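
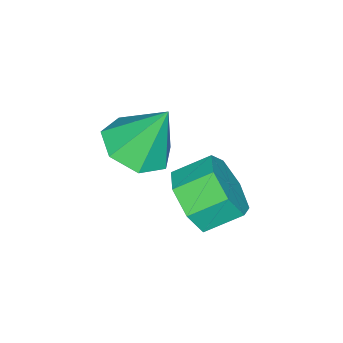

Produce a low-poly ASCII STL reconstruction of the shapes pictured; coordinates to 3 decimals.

solid 
facet normal 0.520 -0.703 -0.485
outer loop
vertex -0.938 -0.675 0.391
vertex -1.383 -0.441 -0.426
vertex -0.568 -0.086 -0.066
endloop
endfacet
facet normal 0.729 0.070 0.681
outer loop
vertex -0.938 -0.675 0.391
vertex -0.568 -0.086 -0.066
vertex -1.531 0.126 0.944
endloop
endfacet
facet normal 0.729 0.070 0.681
outer loop
vertex -1.531 0.126 0.944
vertex -0.568 -0.086 -0.066
vertex -1.161 0.716 0.487
endloop
endfacet
facet normal -0.520 0.702 0.486
outer loop
vertex -1.531 0.126 0.944
vertex -1.161 0.716 0.487
vertex -1.977 0.361 0.126
endloop
endfacet
facet normal 0.520 -0.703 -0.485
outer loop
vertex -0.568 -0.086 -0.066
vertex -1.383 -0.441 -0.426
vertex -0.811 0.237 -0.794
endloop
endfacet
facet normal 0.803 0.596 -0.004
outer loop
vertex -0.568 -0.086 -0.066
vertex -0.811 0.237 -0.794
vertex -1.161 0.716 0.487
endloop
endfacet
facet normal 0.802 0.597 -0.004
outer loop
vertex -1.161 0.716 0.487
vertex -0.811 0.237 -0.794
vertex -1.404 1.038 -0.242
endloop
endfacet
facet normal -0.520 0.704 0.484
outer loop
vertex -1.161 0.716 0.487
vertex -1.404 1.038 -0.242
vertex -1.977 0.361 0.126
endloop
endfacet
facet normal 0.521 -0.703 -0.485
outer loop
vertex -0.811 0.237 -0.794
vertex -1.383 -0.441 -0.426
vertex -1.486 0.049 -1.246
endloop
endfacet
facet normal 0.272 0.674 -0.687
outer loop
vertex -0.811 0.237 -0.794
vertex -1.486 0.049 -1.246
vertex -1.404 1.038 -0.242
endloop
endfacet
facet normal 0.271 0.675 -0.687
outer loop
vertex -1.404 1.038 -0.242
vertex -1.486 0.049 -1.246
vertex -2.079 0.85 -0.693
endloop
endfacet
facet normal -0.520 0.703 0.485
outer loop
vertex -1.404 1.038 -0.242
vertex -2.079 0.85 -0.693
vertex -1.977 0.361 0.126
endloop
endfacet
facet normal 0.521 -0.703 -0.485
outer loop
vertex -1.486 0.049 -1.246
vertex -1.383 -0.441 -0.426
vertex -2.083 -0.508 -1.08
endloop
endfacet
facet normal -0.464 0.244 -0.851
outer loop
vertex -1.486 0.049 -1.246
vertex -2.083 -0.508 -1.08
vertex -2.079 0.85 -0.693
endloop
endfacet
facet normal -0.464 0.244 -0.852
outer loop
vertex -2.079 0.85 -0.693
vertex -2.083 -0.508 -1.08
vertex -2.676 0.294 -0.527
endloop
endfacet
facet normal -0.520 0.703 0.485
outer loop
vertex -2.079 0.85 -0.693
vertex -2.676 0.294 -0.527
vertex -1.977 0.361 0.126
endloop
endfacet
facet normal 0.520 -0.703 -0.485
outer loop
vertex -2.083 -0.508 -1.08
vertex -1.383 -0.441 -0.426
vertex -2.154 -1.014 -0.422
endloop
endfacet
facet normal -0.850 -0.369 -0.376
outer loop
vertex -2.083 -0.508 -1.08
vertex -2.154 -1.014 -0.422
vertex -2.676 0.294 -0.527
endloop
endfacet
facet normal -0.850 -0.369 -0.376
outer loop
vertex -2.676 0.294 -0.527
vertex -2.154 -1.014 -0.422
vertex -2.747 -0.212 0.131
endloop
endfacet
facet normal -0.520 0.703 0.485
outer loop
vertex -2.676 0.294 -0.527
vertex -2.747 -0.212 0.131
vertex -1.977 0.361 0.126
endloop
endfacet
facet normal 0.520 -0.703 -0.485
outer loop
vertex -2.154 -1.014 -0.422
vertex -1.383 -0.441 -0.426
vertex -1.644 -1.088 0.232
endloop
endfacet
facet normal -0.595 -0.705 0.385
outer loop
vertex -2.154 -1.014 -0.422
vertex -1.644 -1.088 0.232
vertex -2.747 -0.212 0.131
endloop
endfacet
facet normal -0.596 -0.706 0.384
outer loop
vertex -2.747 -0.212 0.131
vertex -1.644 -1.088 0.232
vertex -2.237 -0.287 0.785
endloop
endfacet
facet normal -0.520 0.703 0.486
outer loop
vertex -2.747 -0.212 0.131
vertex -2.237 -0.287 0.785
vertex -1.977 0.361 0.126
endloop
endfacet
facet normal 0.520 -0.703 -0.485
outer loop
vertex -1.644 -1.088 0.232
vertex -1.383 -0.441 -0.426
vertex -0.938 -0.675 0.391
endloop
endfacet
facet normal 0.106 -0.510 0.853
outer loop
vertex -1.644 -1.088 0.232
vertex -0.938 -0.675 0.391
vertex -2.237 -0.287 0.785
endloop
endfacet
facet normal 0.106 -0.510 0.853
outer loop
vertex -2.237 -0.287 0.785
vertex -0.938 -0.675 0.391
vertex -1.531 0.126 0.944
endloop
endfacet
facet normal -0.520 0.703 0.486
outer loop
vertex -2.237 -0.287 0.785
vertex -1.531 0.126 0.944
vertex -1.977 0.361 0.126
endloop
endfacet
facet normal 0.144 -0.447 -0.883
outer loop
vertex -1.052 -2.482 0.748
vertex -1.985 -2.248 0.477
vertex -1.147 -1.719 0.346
endloop
endfacet
facet normal 0.806 0.351 0.477
outer loop
vertex -1.052 -2.482 0.748
vertex -1.147 -1.719 0.346
vertex -2.235 -1.472 2.003
endloop
endfacet
facet normal 0.145 -0.448 -0.883
outer loop
vertex -1.147 -1.719 0.346
vertex -1.985 -2.248 0.477
vertex -1.873 -1.354 0.042
endloop
endfacet
facet normal 0.402 0.907 0.129
outer loop
vertex -1.147 -1.719 0.346
vertex -1.873 -1.354 0.042
vertex -2.235 -1.472 2.003
endloop
endfacet
facet normal 0.145 -0.448 -0.882
outer loop
vertex -1.873 -1.354 0.042
vertex -1.985 -2.248 0.477
vertex -2.684 -1.662 0.065
endloop
endfacet
facet normal -0.355 0.935 -0.009
outer loop
vertex -1.873 -1.354 0.042
vertex -2.684 -1.662 0.065
vertex -2.235 -1.472 2.003
endloop
endfacet
facet normal 0.144 -0.448 -0.882
outer loop
vertex -2.684 -1.662 0.065
vertex -1.985 -2.248 0.477
vertex -2.969 -2.411 0.399
endloop
endfacet
facet normal -0.895 0.415 0.167
outer loop
vertex -2.684 -1.662 0.065
vertex -2.969 -2.411 0.399
vertex -2.235 -1.472 2.003
endloop
endfacet
facet normal 0.144 -0.448 -0.883
outer loop
vertex -2.969 -2.411 0.399
vertex -1.985 -2.248 0.477
vertex -2.513 -3.037 0.791
endloop
endfacet
facet normal -0.810 -0.262 0.524
outer loop
vertex -2.969 -2.411 0.399
vertex -2.513 -3.037 0.791
vertex -2.235 -1.472 2.003
endloop
endfacet
facet normal 0.145 -0.448 -0.882
outer loop
vertex -2.513 -3.037 0.791
vertex -1.985 -2.248 0.477
vertex -1.66 -3.068 0.947
endloop
endfacet
facet normal -0.166 -0.585 0.794
outer loop
vertex -2.513 -3.037 0.791
vertex -1.66 -3.068 0.947
vertex -2.235 -1.472 2.003
endloop
endfacet
facet normal 0.144 -0.449 -0.882
outer loop
vertex -1.66 -3.068 0.947
vertex -1.985 -2.248 0.477
vertex -1.052 -2.482 0.748
endloop
endfacet
facet normal 0.553 -0.312 0.772
outer loop
vertex -1.66 -3.068 0.947
vertex -1.052 -2.482 0.748
vertex -2.235 -1.472 2.003
endloop
endfacet

endsolid


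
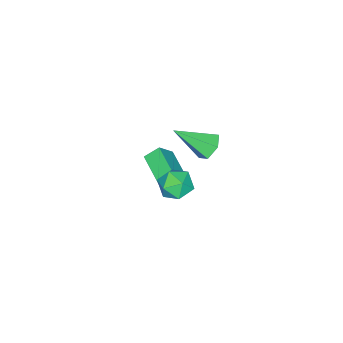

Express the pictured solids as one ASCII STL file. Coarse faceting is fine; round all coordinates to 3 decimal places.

solid 
facet normal -0.157 0.229 0.961
outer loop
vertex 2.565 0.014 2.332
vertex 1.736 -0.209 2.25
vertex 2.32 -0.798 2.486
endloop
endfacet
facet normal 0.513 0.008 0.858
outer loop
vertex 2.565 0.014 2.332
vertex 2.32 -0.798 2.486
vertex 3.047 -0.642 2.05
endloop
endfacet
facet normal 0.816 0.438 0.377
outer loop
vertex 2.565 0.014 2.332
vertex 3.047 -0.642 2.05
vertex 2.913 0.043 1.544
endloop
endfacet
facet normal 0.334 0.925 0.181
outer loop
vertex 2.565 0.014 2.332
vertex 2.913 0.043 1.544
vertex 2.103 0.311 1.668
endloop
endfacet
facet normal -0.268 0.796 0.542
outer loop
vertex 2.565 0.014 2.332
vertex 2.103 0.311 1.668
vertex 1.736 -0.209 2.25
endloop
endfacet
facet normal 0.488 -0.650 0.582
outer loop
vertex 3.047 -0.642 2.05
vertex 2.32 -0.798 2.486
vertex 2.517 -1.271 1.792
endloop
endfacet
facet normal -0.597 -0.292 0.747
outer loop
vertex 2.32 -0.798 2.486
vertex 1.736 -0.209 2.25
vertex 1.707 -1.003 1.916
endloop
endfacet
facet normal -0.777 0.626 0.069
outer loop
vertex 1.736 -0.209 2.25
vertex 2.103 0.311 1.668
vertex 1.573 -0.318 1.41
endloop
endfacet
facet normal 0.198 0.835 -0.513
outer loop
vertex 2.103 0.311 1.668
vertex 2.913 0.043 1.544
vertex 2.3 -0.162 0.974
endloop
endfacet
facet normal 0.979 0.047 -0.196
outer loop
vertex 2.913 0.043 1.544
vertex 3.047 -0.642 2.05
vertex 2.884 -0.751 1.21
endloop
endfacet
facet normal -0.334 -0.925 -0.181
outer loop
vertex 2.055 -0.974 1.128
vertex 2.517 -1.271 1.792
vertex 1.707 -1.003 1.916
endloop
endfacet
facet normal -0.816 -0.438 -0.377
outer loop
vertex 2.055 -0.974 1.128
vertex 1.707 -1.003 1.916
vertex 1.573 -0.318 1.41
endloop
endfacet
facet normal -0.513 -0.008 -0.858
outer loop
vertex 2.055 -0.974 1.128
vertex 1.573 -0.318 1.41
vertex 2.3 -0.162 0.974
endloop
endfacet
facet normal 0.157 -0.229 -0.961
outer loop
vertex 2.055 -0.974 1.128
vertex 2.3 -0.162 0.974
vertex 2.884 -0.751 1.21
endloop
endfacet
facet normal 0.268 -0.796 -0.542
outer loop
vertex 2.055 -0.974 1.128
vertex 2.884 -0.751 1.21
vertex 2.517 -1.271 1.792
endloop
endfacet
facet normal -0.198 -0.835 0.513
outer loop
vertex 1.707 -1.003 1.916
vertex 2.517 -1.271 1.792
vertex 2.32 -0.798 2.486
endloop
endfacet
facet normal -0.979 -0.047 0.196
outer loop
vertex 1.573 -0.318 1.41
vertex 1.707 -1.003 1.916
vertex 1.736 -0.209 2.25
endloop
endfacet
facet normal -0.488 0.650 -0.582
outer loop
vertex 2.3 -0.162 0.974
vertex 1.573 -0.318 1.41
vertex 2.103 0.311 1.668
endloop
endfacet
facet normal 0.597 0.292 -0.747
outer loop
vertex 2.884 -0.751 1.21
vertex 2.3 -0.162 0.974
vertex 2.913 0.043 1.544
endloop
endfacet
facet normal 0.777 -0.626 -0.069
outer loop
vertex 2.517 -1.271 1.792
vertex 2.884 -0.751 1.21
vertex 3.047 -0.642 2.05
endloop
endfacet
facet normal -0.542 0.578 0.610
outer loop
vertex -2.562 -4.288 -2.318
vertex -1.579 -2.897 -2.762
vertex -3.334 -4.037 -3.242
endloop
endfacet
facet normal -0.559 -0.790 0.252
outer loop
vertex -2.841 -4.563 -3.798
vertex -2.562 -4.288 -2.318
vertex -3.334 -4.037 -3.242
endloop
endfacet
facet normal -0.542 0.578 0.610
outer loop
vertex -3.334 -4.037 -3.242
vertex -1.579 -2.897 -2.762
vertex -2.352 -2.646 -3.686
endloop
endfacet
facet normal -0.629 0.204 -0.750
outer loop
vertex -2.352 -2.646 -3.686
vertex -2.841 -4.563 -3.798
vertex -3.334 -4.037 -3.242
endloop
endfacet
facet normal 0.628 -0.204 0.751
outer loop
vertex -2.562 -4.288 -2.318
vertex -1.086 -3.423 -3.318
vertex -1.579 -2.897 -2.762
endloop
endfacet
facet normal -0.558 -0.791 0.252
outer loop
vertex -2.068 -4.814 -2.874
vertex -2.562 -4.288 -2.318
vertex -2.841 -4.563 -3.798
endloop
endfacet
facet normal 0.628 -0.204 0.751
outer loop
vertex -2.068 -4.814 -2.874
vertex -1.086 -3.423 -3.318
vertex -2.562 -4.288 -2.318
endloop
endfacet
facet normal 0.558 0.790 -0.252
outer loop
vertex -1.579 -2.897 -2.762
vertex -1.086 -3.423 -3.318
vertex -2.352 -2.646 -3.686
endloop
endfacet
facet normal -0.628 0.204 -0.751
outer loop
vertex -1.858 -3.172 -4.242
vertex -2.841 -4.563 -3.798
vertex -2.352 -2.646 -3.686
endloop
endfacet
facet normal 0.558 0.790 -0.252
outer loop
vertex -2.352 -2.646 -3.686
vertex -1.086 -3.423 -3.318
vertex -1.858 -3.172 -4.242
endloop
endfacet
facet normal 0.542 -0.578 -0.610
outer loop
vertex -1.858 -3.172 -4.242
vertex -2.068 -4.814 -2.874
vertex -2.841 -4.563 -3.798
endloop
endfacet
facet normal 0.542 -0.578 -0.610
outer loop
vertex -1.086 -3.423 -3.318
vertex -2.068 -4.814 -2.874
vertex -1.858 -3.172 -4.242
endloop
endfacet
facet normal -0.419 0.666 -0.617
outer loop
vertex -3.193 -2.539 -2.741
vertex -3.676 -2.297 -2.152
vertex -2.964 -1.946 -2.256
endloop
endfacet
facet normal 0.950 -0.137 -0.281
outer loop
vertex -3.193 -2.539 -2.741
vertex -2.964 -1.946 -2.256
vertex -2.804 -3.683 -0.868
endloop
endfacet
facet normal -0.419 0.667 -0.616
outer loop
vertex -2.964 -1.946 -2.256
vertex -3.676 -2.297 -2.152
vertex -3.447 -1.704 -1.666
endloop
endfacet
facet normal 0.776 0.436 0.456
outer loop
vertex -2.964 -1.946 -2.256
vertex -3.447 -1.704 -1.666
vertex -2.804 -3.683 -0.868
endloop
endfacet
facet normal -0.419 0.667 -0.616
outer loop
vertex -3.447 -1.704 -1.666
vertex -3.676 -2.297 -2.152
vertex -4.159 -2.055 -1.562
endloop
endfacet
facet normal -0.042 0.362 0.931
outer loop
vertex -3.447 -1.704 -1.666
vertex -4.159 -2.055 -1.562
vertex -2.804 -3.683 -0.868
endloop
endfacet
facet normal -0.419 0.666 -0.617
outer loop
vertex -4.159 -2.055 -1.562
vertex -3.676 -2.297 -2.152
vertex -4.387 -2.648 -2.048
endloop
endfacet
facet normal -0.686 -0.285 0.670
outer loop
vertex -4.159 -2.055 -1.562
vertex -4.387 -2.648 -2.048
vertex -2.804 -3.683 -0.868
endloop
endfacet
facet normal -0.419 0.666 -0.617
outer loop
vertex -4.387 -2.648 -2.048
vertex -3.676 -2.297 -2.152
vertex -3.904 -2.89 -2.637
endloop
endfacet
facet normal -0.511 -0.857 -0.067
outer loop
vertex -4.387 -2.648 -2.048
vertex -3.904 -2.89 -2.637
vertex -2.804 -3.683 -0.868
endloop
endfacet
facet normal -0.419 0.666 -0.617
outer loop
vertex -3.904 -2.89 -2.637
vertex -3.676 -2.297 -2.152
vertex -3.193 -2.539 -2.741
endloop
endfacet
facet normal 0.307 -0.782 -0.542
outer loop
vertex -3.904 -2.89 -2.637
vertex -3.193 -2.539 -2.741
vertex -2.804 -3.683 -0.868
endloop
endfacet

endsolid


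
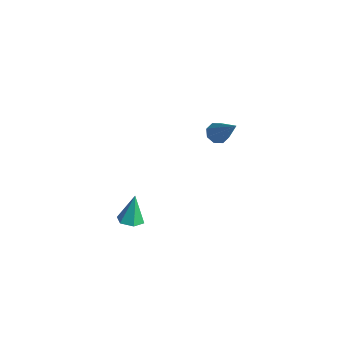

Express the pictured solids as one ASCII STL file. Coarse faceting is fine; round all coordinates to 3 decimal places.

solid 
facet normal 0.111 -0.250 -0.962
outer loop
vertex -1.768 -3.749 -3.212
vertex -2.375 -3.522 -3.341
vertex -1.855 -3.118 -3.386
endloop
endfacet
facet normal 0.885 0.233 0.403
outer loop
vertex -1.768 -3.749 -3.212
vertex -1.855 -3.118 -3.386
vertex -2.545 -3.138 -1.859
endloop
endfacet
facet normal 0.110 -0.249 -0.962
outer loop
vertex -1.855 -3.118 -3.386
vertex -2.375 -3.522 -3.341
vertex -2.461 -2.891 -3.514
endloop
endfacet
facet normal 0.317 0.935 0.156
outer loop
vertex -1.855 -3.118 -3.386
vertex -2.461 -2.891 -3.514
vertex -2.545 -3.138 -1.859
endloop
endfacet
facet normal 0.110 -0.249 -0.962
outer loop
vertex -2.461 -2.891 -3.514
vertex -2.375 -3.522 -3.341
vertex -2.981 -3.295 -3.469
endloop
endfacet
facet normal -0.606 0.790 0.087
outer loop
vertex -2.461 -2.891 -3.514
vertex -2.981 -3.295 -3.469
vertex -2.545 -3.138 -1.859
endloop
endfacet
facet normal 0.110 -0.249 -0.962
outer loop
vertex -2.981 -3.295 -3.469
vertex -2.375 -3.522 -3.341
vertex -2.895 -3.926 -3.296
endloop
endfacet
facet normal -0.962 -0.058 0.266
outer loop
vertex -2.981 -3.295 -3.469
vertex -2.895 -3.926 -3.296
vertex -2.545 -3.138 -1.859
endloop
endfacet
facet normal 0.111 -0.250 -0.962
outer loop
vertex -2.895 -3.926 -3.296
vertex -2.375 -3.522 -3.341
vertex -2.288 -4.153 -3.167
endloop
endfacet
facet normal -0.394 -0.762 0.514
outer loop
vertex -2.895 -3.926 -3.296
vertex -2.288 -4.153 -3.167
vertex -2.545 -3.138 -1.859
endloop
endfacet
facet normal 0.111 -0.250 -0.962
outer loop
vertex -2.288 -4.153 -3.167
vertex -2.375 -3.522 -3.341
vertex -1.768 -3.749 -3.212
endloop
endfacet
facet normal 0.530 -0.617 0.583
outer loop
vertex -2.288 -4.153 -3.167
vertex -1.768 -3.749 -3.212
vertex -2.545 -3.138 -1.859
endloop
endfacet
facet normal -0.680 -0.001 -0.734
outer loop
vertex -4.213 3.088 -2.32
vertex -4.675 3.099 -1.892
vertex -4.343 3.537 -2.2
endloop
endfacet
facet normal 0.835 0.354 -0.421
outer loop
vertex -4.213 3.088 -2.32
vertex -4.343 3.537 -2.2
vertex -3.205 3.101 -0.308
endloop
endfacet
facet normal -0.680 0.000 -0.733
outer loop
vertex -4.343 3.537 -2.2
vertex -4.675 3.099 -1.892
vertex -4.667 3.729 -1.899
endloop
endfacet
facet normal 0.458 0.886 -0.072
outer loop
vertex -4.343 3.537 -2.2
vertex -4.667 3.729 -1.899
vertex -3.205 3.101 -0.308
endloop
endfacet
facet normal -0.680 0.000 -0.733
outer loop
vertex -4.667 3.729 -1.899
vertex -4.675 3.099 -1.892
vertex -4.996 3.553 -1.594
endloop
endfacet
facet normal -0.082 0.899 0.430
outer loop
vertex -4.667 3.729 -1.899
vertex -4.996 3.553 -1.594
vertex -3.205 3.101 -0.308
endloop
endfacet
facet normal -0.681 -0.001 -0.732
outer loop
vertex -4.996 3.553 -1.594
vertex -4.675 3.099 -1.892
vertex -5.136 3.11 -1.463
endloop
endfacet
facet normal -0.473 0.384 0.793
outer loop
vertex -4.996 3.553 -1.594
vertex -5.136 3.11 -1.463
vertex -3.205 3.101 -0.308
endloop
endfacet
facet normal -0.681 -0.000 -0.732
outer loop
vertex -5.136 3.11 -1.463
vertex -4.675 3.099 -1.892
vertex -5.007 2.662 -1.583
endloop
endfacet
facet normal -0.481 -0.353 0.802
outer loop
vertex -5.136 3.11 -1.463
vertex -5.007 2.662 -1.583
vertex -3.205 3.101 -0.308
endloop
endfacet
facet normal -0.681 -0.001 -0.732
outer loop
vertex -5.007 2.662 -1.583
vertex -4.675 3.099 -1.892
vertex -4.683 2.469 -1.884
endloop
endfacet
facet normal -0.106 -0.885 0.454
outer loop
vertex -5.007 2.662 -1.583
vertex -4.683 2.469 -1.884
vertex -3.205 3.101 -0.308
endloop
endfacet
facet normal -0.680 -0.001 -0.734
outer loop
vertex -4.683 2.469 -1.884
vertex -4.675 3.099 -1.892
vertex -4.354 2.646 -2.189
endloop
endfacet
facet normal 0.437 -0.898 -0.050
outer loop
vertex -4.683 2.469 -1.884
vertex -4.354 2.646 -2.189
vertex -3.205 3.101 -0.308
endloop
endfacet
facet normal -0.680 -0.001 -0.734
outer loop
vertex -4.354 2.646 -2.189
vertex -4.675 3.099 -1.892
vertex -4.213 3.088 -2.32
endloop
endfacet
facet normal 0.826 -0.385 -0.411
outer loop
vertex -4.354 2.646 -2.189
vertex -4.213 3.088 -2.32
vertex -3.205 3.101 -0.308
endloop
endfacet

endsolid


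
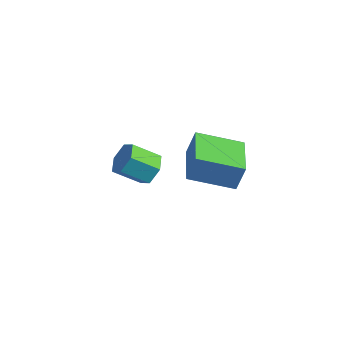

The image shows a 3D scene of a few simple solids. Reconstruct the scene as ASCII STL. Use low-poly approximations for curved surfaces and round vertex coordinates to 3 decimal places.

solid 
facet normal -0.566 0.813 -0.139
outer loop
vertex 0.334 -0.69 2.671
vertex 1.941 0.328 2.087
vertex 0.133 -1.024 1.536
endloop
endfacet
facet normal -0.808 -0.512 0.294
outer loop
vertex 1.179 -2.528 1.793
vertex 0.334 -0.69 2.671
vertex 0.133 -1.024 1.536
endloop
endfacet
facet normal -0.566 0.813 -0.139
outer loop
vertex 0.133 -1.024 1.536
vertex 1.941 0.328 2.087
vertex 1.74 -0.006 0.952
endloop
endfacet
facet normal -0.168 -0.278 -0.946
outer loop
vertex 1.74 -0.006 0.952
vertex 1.179 -2.528 1.793
vertex 0.133 -1.024 1.536
endloop
endfacet
facet normal 0.168 0.278 0.946
outer loop
vertex 0.334 -0.69 2.671
vertex 2.987 -1.176 2.344
vertex 1.941 0.328 2.087
endloop
endfacet
facet normal -0.808 -0.512 0.294
outer loop
vertex 1.38 -2.194 2.928
vertex 0.334 -0.69 2.671
vertex 1.179 -2.528 1.793
endloop
endfacet
facet normal 0.168 0.278 0.946
outer loop
vertex 1.38 -2.194 2.928
vertex 2.987 -1.176 2.344
vertex 0.334 -0.69 2.671
endloop
endfacet
facet normal 0.808 0.512 -0.294
outer loop
vertex 1.941 0.328 2.087
vertex 2.987 -1.176 2.344
vertex 1.74 -0.006 0.952
endloop
endfacet
facet normal -0.168 -0.278 -0.946
outer loop
vertex 2.786 -1.51 1.209
vertex 1.179 -2.528 1.793
vertex 1.74 -0.006 0.952
endloop
endfacet
facet normal 0.808 0.512 -0.294
outer loop
vertex 1.74 -0.006 0.952
vertex 2.987 -1.176 2.344
vertex 2.786 -1.51 1.209
endloop
endfacet
facet normal 0.566 -0.813 0.139
outer loop
vertex 2.786 -1.51 1.209
vertex 1.38 -2.194 2.928
vertex 1.179 -2.528 1.793
endloop
endfacet
facet normal 0.566 -0.813 0.139
outer loop
vertex 2.987 -1.176 2.344
vertex 1.38 -2.194 2.928
vertex 2.786 -1.51 1.209
endloop
endfacet
facet normal 0.672 0.470 -0.572
outer loop
vertex -1.519 -0.475 -1.223
vertex -2.086 -0.299 -1.744
vertex -1.928 0.198 -1.15
endloop
endfacet
facet normal 0.531 0.234 0.814
outer loop
vertex -1.519 -0.475 -1.223
vertex -1.928 0.198 -1.15
vertex -2.466 -1.137 -0.415
endloop
endfacet
facet normal 0.530 0.235 0.815
outer loop
vertex -2.466 -1.137 -0.415
vertex -1.928 0.198 -1.15
vertex -2.875 -0.465 -0.343
endloop
endfacet
facet normal -0.671 -0.470 0.573
outer loop
vertex -2.466 -1.137 -0.415
vertex -2.875 -0.465 -0.343
vertex -3.034 -0.961 -0.936
endloop
endfacet
facet normal 0.672 0.470 -0.572
outer loop
vertex -1.928 0.198 -1.15
vertex -2.086 -0.299 -1.744
vertex -2.495 0.374 -1.671
endloop
endfacet
facet normal -0.183 0.854 0.487
outer loop
vertex -1.928 0.198 -1.15
vertex -2.495 0.374 -1.671
vertex -2.875 -0.465 -0.343
endloop
endfacet
facet normal -0.182 0.854 0.487
outer loop
vertex -2.875 -0.465 -0.343
vertex -2.495 0.374 -1.671
vertex -3.442 -0.289 -0.863
endloop
endfacet
facet normal -0.671 -0.470 0.573
outer loop
vertex -2.875 -0.465 -0.343
vertex -3.442 -0.289 -0.863
vertex -3.034 -0.961 -0.936
endloop
endfacet
facet normal 0.671 0.470 -0.573
outer loop
vertex -2.495 0.374 -1.671
vertex -2.086 -0.299 -1.744
vertex -2.654 -0.123 -2.265
endloop
endfacet
facet normal -0.713 0.620 -0.328
outer loop
vertex -2.495 0.374 -1.671
vertex -2.654 -0.123 -2.265
vertex -3.442 -0.289 -0.863
endloop
endfacet
facet normal -0.713 0.620 -0.327
outer loop
vertex -3.442 -0.289 -0.863
vertex -2.654 -0.123 -2.265
vertex -3.601 -0.785 -1.457
endloop
endfacet
facet normal -0.672 -0.470 0.572
outer loop
vertex -3.442 -0.289 -0.863
vertex -3.601 -0.785 -1.457
vertex -3.034 -0.961 -0.936
endloop
endfacet
facet normal 0.671 0.470 -0.573
outer loop
vertex -2.654 -0.123 -2.265
vertex -2.086 -0.299 -1.744
vertex -2.245 -0.795 -2.337
endloop
endfacet
facet normal -0.530 -0.235 -0.814
outer loop
vertex -2.654 -0.123 -2.265
vertex -2.245 -0.795 -2.337
vertex -3.601 -0.785 -1.457
endloop
endfacet
facet normal -0.530 -0.234 -0.815
outer loop
vertex -3.601 -0.785 -1.457
vertex -2.245 -0.795 -2.337
vertex -3.192 -1.458 -1.53
endloop
endfacet
facet normal -0.672 -0.470 0.572
outer loop
vertex -3.601 -0.785 -1.457
vertex -3.192 -1.458 -1.53
vertex -3.034 -0.961 -0.936
endloop
endfacet
facet normal 0.671 0.470 -0.573
outer loop
vertex -2.245 -0.795 -2.337
vertex -2.086 -0.299 -1.744
vertex -1.678 -0.971 -1.817
endloop
endfacet
facet normal 0.182 -0.854 -0.488
outer loop
vertex -2.245 -0.795 -2.337
vertex -1.678 -0.971 -1.817
vertex -3.192 -1.458 -1.53
endloop
endfacet
facet normal 0.182 -0.854 -0.487
outer loop
vertex -3.192 -1.458 -1.53
vertex -1.678 -0.971 -1.817
vertex -2.625 -1.634 -1.009
endloop
endfacet
facet normal -0.672 -0.470 0.572
outer loop
vertex -3.192 -1.458 -1.53
vertex -2.625 -1.634 -1.009
vertex -3.034 -0.961 -0.936
endloop
endfacet
facet normal 0.672 0.470 -0.572
outer loop
vertex -1.678 -0.971 -1.817
vertex -2.086 -0.299 -1.744
vertex -1.519 -0.475 -1.223
endloop
endfacet
facet normal 0.713 -0.620 0.327
outer loop
vertex -1.678 -0.971 -1.817
vertex -1.519 -0.475 -1.223
vertex -2.625 -1.634 -1.009
endloop
endfacet
facet normal 0.713 -0.620 0.328
outer loop
vertex -2.625 -1.634 -1.009
vertex -1.519 -0.475 -1.223
vertex -2.466 -1.137 -0.415
endloop
endfacet
facet normal -0.671 -0.470 0.573
outer loop
vertex -2.625 -1.634 -1.009
vertex -2.466 -1.137 -0.415
vertex -3.034 -0.961 -0.936
endloop
endfacet

endsolid


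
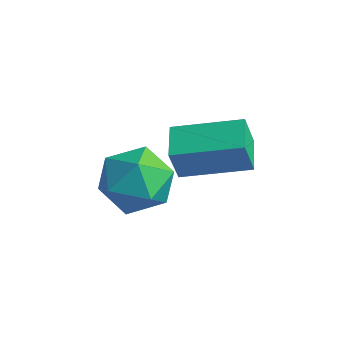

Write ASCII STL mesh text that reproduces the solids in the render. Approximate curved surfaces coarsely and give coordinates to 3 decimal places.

solid 
facet normal -0.662 0.727 0.183
outer loop
vertex 0.648 1.217 4.321
vertex 2.137 2.46 4.767
vertex 0.702 1.534 3.259
endloop
endfacet
facet normal -0.748 -0.624 -0.224
outer loop
vertex 1.443 0.72 3.053
vertex 0.648 1.217 4.321
vertex 0.702 1.534 3.259
endloop
endfacet
facet normal -0.662 0.727 0.184
outer loop
vertex 0.702 1.534 3.259
vertex 2.137 2.46 4.767
vertex 2.19 2.777 3.705
endloop
endfacet
facet normal 0.048 0.286 -0.957
outer loop
vertex 2.19 2.777 3.705
vertex 1.443 0.72 3.053
vertex 0.702 1.534 3.259
endloop
endfacet
facet normal -0.048 -0.286 0.957
outer loop
vertex 0.648 1.217 4.321
vertex 2.878 1.646 4.561
vertex 2.137 2.46 4.767
endloop
endfacet
facet normal -0.748 -0.625 -0.224
outer loop
vertex 1.39 0.403 4.115
vertex 0.648 1.217 4.321
vertex 1.443 0.72 3.053
endloop
endfacet
facet normal -0.048 -0.286 0.957
outer loop
vertex 1.39 0.403 4.115
vertex 2.878 1.646 4.561
vertex 0.648 1.217 4.321
endloop
endfacet
facet normal 0.748 0.625 0.224
outer loop
vertex 2.137 2.46 4.767
vertex 2.878 1.646 4.561
vertex 2.19 2.777 3.705
endloop
endfacet
facet normal 0.048 0.286 -0.957
outer loop
vertex 2.932 1.963 3.499
vertex 1.443 0.72 3.053
vertex 2.19 2.777 3.705
endloop
endfacet
facet normal 0.748 0.625 0.225
outer loop
vertex 2.19 2.777 3.705
vertex 2.878 1.646 4.561
vertex 2.932 1.963 3.499
endloop
endfacet
facet normal 0.662 -0.727 -0.184
outer loop
vertex 2.932 1.963 3.499
vertex 1.39 0.403 4.115
vertex 1.443 0.72 3.053
endloop
endfacet
facet normal 0.662 -0.727 -0.183
outer loop
vertex 2.878 1.646 4.561
vertex 1.39 0.403 4.115
vertex 2.932 1.963 3.499
endloop
endfacet
facet normal -0.300 0.046 0.953
outer loop
vertex -0.808 1.777 2.276
vertex -1.276 0.7 2.181
vertex -0.157 0.828 2.527
endloop
endfacet
facet normal 0.295 0.428 0.854
outer loop
vertex -0.808 1.777 2.276
vertex -0.157 0.828 2.527
vertex 0.312 1.72 1.918
endloop
endfacet
facet normal 0.160 0.921 0.355
outer loop
vertex -0.808 1.777 2.276
vertex 0.312 1.72 1.918
vertex -0.516 2.143 1.195
endloop
endfacet
facet normal -0.517 0.843 0.146
outer loop
vertex -0.808 1.777 2.276
vertex -0.516 2.143 1.195
vertex -1.497 1.513 1.358
endloop
endfacet
facet normal -0.802 0.303 0.515
outer loop
vertex -0.808 1.777 2.276
vertex -1.497 1.513 1.358
vertex -1.276 0.7 2.181
endloop
endfacet
facet normal 0.799 -0.009 0.602
outer loop
vertex 0.312 1.72 1.918
vertex -0.157 0.828 2.527
vertex 0.537 0.607 1.602
endloop
endfacet
facet normal -0.164 -0.627 0.762
outer loop
vertex -0.157 0.828 2.527
vertex -1.276 0.7 2.181
vertex -0.444 -0.023 1.765
endloop
endfacet
facet normal -0.976 -0.212 0.052
outer loop
vertex -1.276 0.7 2.181
vertex -1.497 1.513 1.358
vertex -1.272 0.4 1.042
endloop
endfacet
facet normal -0.515 0.662 -0.545
outer loop
vertex -1.497 1.513 1.358
vertex -0.516 2.143 1.195
vertex -0.803 1.292 0.433
endloop
endfacet
facet normal 0.581 0.787 -0.205
outer loop
vertex -0.516 2.143 1.195
vertex 0.312 1.72 1.918
vertex 0.316 1.42 0.779
endloop
endfacet
facet normal 0.517 -0.843 -0.146
outer loop
vertex -0.152 0.343 0.684
vertex 0.537 0.607 1.602
vertex -0.444 -0.023 1.765
endloop
endfacet
facet normal -0.160 -0.921 -0.355
outer loop
vertex -0.152 0.343 0.684
vertex -0.444 -0.023 1.765
vertex -1.272 0.4 1.042
endloop
endfacet
facet normal -0.295 -0.428 -0.854
outer loop
vertex -0.152 0.343 0.684
vertex -1.272 0.4 1.042
vertex -0.803 1.292 0.433
endloop
endfacet
facet normal 0.300 -0.046 -0.953
outer loop
vertex -0.152 0.343 0.684
vertex -0.803 1.292 0.433
vertex 0.316 1.42 0.779
endloop
endfacet
facet normal 0.802 -0.303 -0.515
outer loop
vertex -0.152 0.343 0.684
vertex 0.316 1.42 0.779
vertex 0.537 0.607 1.602
endloop
endfacet
facet normal 0.515 -0.662 0.545
outer loop
vertex -0.444 -0.023 1.765
vertex 0.537 0.607 1.602
vertex -0.157 0.828 2.527
endloop
endfacet
facet normal -0.581 -0.787 0.205
outer loop
vertex -1.272 0.4 1.042
vertex -0.444 -0.023 1.765
vertex -1.276 0.7 2.181
endloop
endfacet
facet normal -0.799 0.009 -0.602
outer loop
vertex -0.803 1.292 0.433
vertex -1.272 0.4 1.042
vertex -1.497 1.513 1.358
endloop
endfacet
facet normal 0.164 0.627 -0.762
outer loop
vertex 0.316 1.42 0.779
vertex -0.803 1.292 0.433
vertex -0.516 2.143 1.195
endloop
endfacet
facet normal 0.976 0.212 -0.052
outer loop
vertex 0.537 0.607 1.602
vertex 0.316 1.42 0.779
vertex 0.312 1.72 1.918
endloop
endfacet

endsolid


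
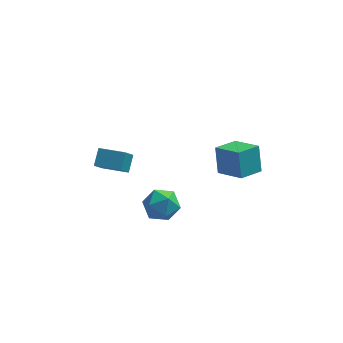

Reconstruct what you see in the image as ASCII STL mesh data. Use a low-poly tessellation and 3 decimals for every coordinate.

solid 
facet normal -0.714 -0.653 0.254
outer loop
vertex 3.685 -4.376 3.537
vertex 2.4 -3.244 2.835
vertex 3.845 -5.154 1.989
endloop
endfacet
facet normal 0.694 -0.612 0.379
outer loop
vertex 4.98 -4.116 1.585
vertex 3.685 -4.376 3.537
vertex 3.845 -5.154 1.989
endloop
endfacet
facet normal -0.714 -0.653 0.254
outer loop
vertex 3.845 -5.154 1.989
vertex 2.4 -3.244 2.835
vertex 2.561 -4.023 1.287
endloop
endfacet
facet normal 0.092 -0.447 -0.890
outer loop
vertex 2.561 -4.023 1.287
vertex 4.98 -4.116 1.585
vertex 3.845 -5.154 1.989
endloop
endfacet
facet normal -0.092 0.447 0.890
outer loop
vertex 3.685 -4.376 3.537
vertex 3.535 -2.206 2.431
vertex 2.4 -3.244 2.835
endloop
endfacet
facet normal 0.695 -0.611 0.380
outer loop
vertex 4.819 -3.337 3.133
vertex 3.685 -4.376 3.537
vertex 4.98 -4.116 1.585
endloop
endfacet
facet normal -0.093 0.447 0.890
outer loop
vertex 4.819 -3.337 3.133
vertex 3.535 -2.206 2.431
vertex 3.685 -4.376 3.537
endloop
endfacet
facet normal -0.694 0.611 -0.380
outer loop
vertex 2.4 -3.244 2.835
vertex 3.535 -2.206 2.431
vertex 2.561 -4.023 1.287
endloop
endfacet
facet normal 0.092 -0.447 -0.890
outer loop
vertex 3.695 -2.984 0.883
vertex 4.98 -4.116 1.585
vertex 2.561 -4.023 1.287
endloop
endfacet
facet normal -0.695 0.611 -0.379
outer loop
vertex 2.561 -4.023 1.287
vertex 3.535 -2.206 2.431
vertex 3.695 -2.984 0.883
endloop
endfacet
facet normal 0.714 0.653 -0.254
outer loop
vertex 3.695 -2.984 0.883
vertex 4.819 -3.337 3.133
vertex 4.98 -4.116 1.585
endloop
endfacet
facet normal 0.714 0.653 -0.254
outer loop
vertex 3.535 -2.206 2.431
vertex 4.819 -3.337 3.133
vertex 3.695 -2.984 0.883
endloop
endfacet
facet normal -0.653 0.690 0.312
outer loop
vertex -0.882 -1.921 -3.007
vertex -1.737 -2.758 -2.946
vertex -1.047 -2.536 -1.991
endloop
endfacet
facet normal 0.009 0.855 0.519
outer loop
vertex -0.882 -1.921 -3.007
vertex -1.047 -2.536 -1.991
vertex 0.064 -2.311 -2.381
endloop
endfacet
facet normal 0.416 0.907 -0.064
outer loop
vertex -0.882 -1.921 -3.007
vertex 0.064 -2.311 -2.381
vertex 0.06 -2.394 -3.577
endloop
endfacet
facet normal 0.006 0.774 -0.633
outer loop
vertex -0.882 -1.921 -3.007
vertex 0.06 -2.394 -3.577
vertex -1.053 -2.671 -3.926
endloop
endfacet
facet normal -0.655 0.640 -0.401
outer loop
vertex -0.882 -1.921 -3.007
vertex -1.053 -2.671 -3.926
vertex -1.737 -2.758 -2.946
endloop
endfacet
facet normal 0.257 0.314 0.914
outer loop
vertex 0.064 -2.311 -2.381
vertex -1.047 -2.536 -1.991
vertex -0.207 -3.389 -1.934
endloop
endfacet
facet normal -0.815 0.048 0.578
outer loop
vertex -1.047 -2.536 -1.991
vertex -1.737 -2.758 -2.946
vertex -1.32 -3.666 -2.283
endloop
endfacet
facet normal -0.818 -0.032 -0.574
outer loop
vertex -1.737 -2.758 -2.946
vertex -1.053 -2.671 -3.926
vertex -1.324 -3.749 -3.479
endloop
endfacet
facet normal 0.252 0.185 -0.950
outer loop
vertex -1.053 -2.671 -3.926
vertex 0.06 -2.394 -3.577
vertex -0.213 -3.524 -3.869
endloop
endfacet
facet normal 0.917 0.399 -0.031
outer loop
vertex 0.06 -2.394 -3.577
vertex 0.064 -2.311 -2.381
vertex 0.477 -3.302 -2.914
endloop
endfacet
facet normal -0.006 -0.774 0.633
outer loop
vertex -0.378 -4.139 -2.853
vertex -0.207 -3.389 -1.934
vertex -1.32 -3.666 -2.283
endloop
endfacet
facet normal -0.416 -0.907 0.064
outer loop
vertex -0.378 -4.139 -2.853
vertex -1.32 -3.666 -2.283
vertex -1.324 -3.749 -3.479
endloop
endfacet
facet normal -0.009 -0.855 -0.519
outer loop
vertex -0.378 -4.139 -2.853
vertex -1.324 -3.749 -3.479
vertex -0.213 -3.524 -3.869
endloop
endfacet
facet normal 0.653 -0.690 -0.312
outer loop
vertex -0.378 -4.139 -2.853
vertex -0.213 -3.524 -3.869
vertex 0.477 -3.302 -2.914
endloop
endfacet
facet normal 0.655 -0.640 0.401
outer loop
vertex -0.378 -4.139 -2.853
vertex 0.477 -3.302 -2.914
vertex -0.207 -3.389 -1.934
endloop
endfacet
facet normal -0.252 -0.185 0.950
outer loop
vertex -1.32 -3.666 -2.283
vertex -0.207 -3.389 -1.934
vertex -1.047 -2.536 -1.991
endloop
endfacet
facet normal -0.917 -0.399 0.031
outer loop
vertex -1.324 -3.749 -3.479
vertex -1.32 -3.666 -2.283
vertex -1.737 -2.758 -2.946
endloop
endfacet
facet normal -0.257 -0.314 -0.914
outer loop
vertex -0.213 -3.524 -3.869
vertex -1.324 -3.749 -3.479
vertex -1.053 -2.671 -3.926
endloop
endfacet
facet normal 0.815 -0.048 -0.578
outer loop
vertex 0.477 -3.302 -2.914
vertex -0.213 -3.524 -3.869
vertex 0.06 -2.394 -3.577
endloop
endfacet
facet normal 0.818 0.032 0.574
outer loop
vertex -0.207 -3.389 -1.934
vertex 0.477 -3.302 -2.914
vertex 0.064 -2.311 -2.381
endloop
endfacet
facet normal -0.935 0.337 -0.111
outer loop
vertex -4.596 -0.803 -1.523
vertex -4.358 0.115 -0.741
vertex -4.173 0.011 -2.607
endloop
endfacet
facet normal -0.193 -0.747 -0.636
outer loop
vertex -2.602 -0.555 -2.419
vertex -4.596 -0.803 -1.523
vertex -4.173 0.011 -2.607
endloop
endfacet
facet normal -0.935 0.337 -0.111
outer loop
vertex -4.173 0.011 -2.607
vertex -4.358 0.115 -0.741
vertex -3.935 0.929 -1.824
endloop
endfacet
facet normal 0.298 0.574 -0.763
outer loop
vertex -3.935 0.929 -1.824
vertex -2.602 -0.555 -2.419
vertex -4.173 0.011 -2.607
endloop
endfacet
facet normal -0.298 -0.573 0.763
outer loop
vertex -4.596 -0.803 -1.523
vertex -2.787 -0.451 -0.553
vertex -4.358 0.115 -0.741
endloop
endfacet
facet normal -0.193 -0.747 -0.637
outer loop
vertex -3.025 -1.369 -1.336
vertex -4.596 -0.803 -1.523
vertex -2.602 -0.555 -2.419
endloop
endfacet
facet normal -0.298 -0.574 0.763
outer loop
vertex -3.025 -1.369 -1.336
vertex -2.787 -0.451 -0.553
vertex -4.596 -0.803 -1.523
endloop
endfacet
facet normal 0.193 0.747 0.637
outer loop
vertex -4.358 0.115 -0.741
vertex -2.787 -0.451 -0.553
vertex -3.935 0.929 -1.824
endloop
endfacet
facet normal 0.297 0.573 -0.763
outer loop
vertex -2.364 0.363 -1.637
vertex -2.602 -0.555 -2.419
vertex -3.935 0.929 -1.824
endloop
endfacet
facet normal 0.193 0.747 0.636
outer loop
vertex -3.935 0.929 -1.824
vertex -2.787 -0.451 -0.553
vertex -2.364 0.363 -1.637
endloop
endfacet
facet normal 0.935 -0.337 0.112
outer loop
vertex -2.364 0.363 -1.637
vertex -3.025 -1.369 -1.336
vertex -2.602 -0.555 -2.419
endloop
endfacet
facet normal 0.935 -0.337 0.111
outer loop
vertex -2.787 -0.451 -0.553
vertex -3.025 -1.369 -1.336
vertex -2.364 0.363 -1.637
endloop
endfacet

endsolid


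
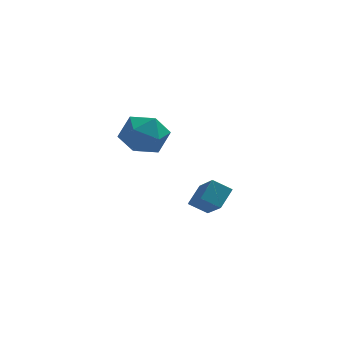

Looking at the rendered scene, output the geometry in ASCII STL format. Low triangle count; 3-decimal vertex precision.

solid 
facet normal -0.316 0.838 0.445
outer loop
vertex -0.796 -1.235 3.374
vertex -0.77 -1.705 4.278
vertex 0.055 -1.212 3.936
endloop
endfacet
facet normal 0.065 0.988 -0.139
outer loop
vertex -0.796 -1.235 3.374
vertex 0.055 -1.212 3.936
vertex 0.114 -1.358 2.928
endloop
endfacet
facet normal -0.250 0.673 -0.696
outer loop
vertex -0.796 -1.235 3.374
vertex 0.114 -1.358 2.928
vertex -0.675 -1.941 2.648
endloop
endfacet
facet normal -0.827 0.328 -0.457
outer loop
vertex -0.796 -1.235 3.374
vertex -0.675 -1.941 2.648
vertex -1.221 -2.155 3.482
endloop
endfacet
facet normal -0.868 0.430 0.249
outer loop
vertex -0.796 -1.235 3.374
vertex -1.221 -2.155 3.482
vertex -0.77 -1.705 4.278
endloop
endfacet
facet normal 0.714 0.698 -0.059
outer loop
vertex 0.114 -1.358 2.928
vertex 0.055 -1.212 3.936
vertex 0.701 -1.905 3.558
endloop
endfacet
facet normal 0.095 0.455 0.885
outer loop
vertex 0.055 -1.212 3.936
vertex -0.77 -1.705 4.278
vertex 0.155 -2.119 4.392
endloop
endfacet
facet normal -0.798 -0.203 0.567
outer loop
vertex -0.77 -1.705 4.278
vertex -1.221 -2.155 3.482
vertex -0.634 -2.702 4.112
endloop
endfacet
facet normal -0.731 -0.369 -0.574
outer loop
vertex -1.221 -2.155 3.482
vertex -0.675 -1.941 2.648
vertex -0.575 -2.848 3.104
endloop
endfacet
facet normal 0.202 0.188 -0.961
outer loop
vertex -0.675 -1.941 2.648
vertex 0.114 -1.358 2.928
vertex 0.25 -2.355 2.762
endloop
endfacet
facet normal 0.827 -0.328 0.457
outer loop
vertex 0.276 -2.825 3.666
vertex 0.701 -1.905 3.558
vertex 0.155 -2.119 4.392
endloop
endfacet
facet normal 0.250 -0.673 0.696
outer loop
vertex 0.276 -2.825 3.666
vertex 0.155 -2.119 4.392
vertex -0.634 -2.702 4.112
endloop
endfacet
facet normal -0.065 -0.988 0.139
outer loop
vertex 0.276 -2.825 3.666
vertex -0.634 -2.702 4.112
vertex -0.575 -2.848 3.104
endloop
endfacet
facet normal 0.316 -0.838 -0.445
outer loop
vertex 0.276 -2.825 3.666
vertex -0.575 -2.848 3.104
vertex 0.25 -2.355 2.762
endloop
endfacet
facet normal 0.868 -0.430 -0.249
outer loop
vertex 0.276 -2.825 3.666
vertex 0.25 -2.355 2.762
vertex 0.701 -1.905 3.558
endloop
endfacet
facet normal 0.731 0.369 0.574
outer loop
vertex 0.155 -2.119 4.392
vertex 0.701 -1.905 3.558
vertex 0.055 -1.212 3.936
endloop
endfacet
facet normal -0.202 -0.188 0.961
outer loop
vertex -0.634 -2.702 4.112
vertex 0.155 -2.119 4.392
vertex -0.77 -1.705 4.278
endloop
endfacet
facet normal -0.714 -0.698 0.059
outer loop
vertex -0.575 -2.848 3.104
vertex -0.634 -2.702 4.112
vertex -1.221 -2.155 3.482
endloop
endfacet
facet normal -0.095 -0.455 -0.885
outer loop
vertex 0.25 -2.355 2.762
vertex -0.575 -2.848 3.104
vertex -0.675 -1.941 2.648
endloop
endfacet
facet normal 0.798 0.203 -0.567
outer loop
vertex 0.701 -1.905 3.558
vertex 0.25 -2.355 2.762
vertex 0.114 -1.358 2.928
endloop
endfacet
facet normal -0.848 0.113 0.518
outer loop
vertex 2.285 -0.42 0.24
vertex 1.845 0.79 -0.744
vertex 1.82 -1.089 -0.374
endloop
endfacet
facet normal 0.272 -0.746 0.607
outer loop
vertex 2.575 -1.19 -0.836
vertex 2.285 -0.42 0.24
vertex 1.82 -1.089 -0.374
endloop
endfacet
facet normal -0.848 0.113 0.518
outer loop
vertex 1.82 -1.089 -0.374
vertex 1.845 0.79 -0.744
vertex 1.38 0.121 -1.358
endloop
endfacet
facet normal -0.456 -0.655 -0.602
outer loop
vertex 1.38 0.121 -1.358
vertex 2.575 -1.19 -0.836
vertex 1.82 -1.089 -0.374
endloop
endfacet
facet normal 0.456 0.655 0.602
outer loop
vertex 2.285 -0.42 0.24
vertex 2.6 0.689 -1.206
vertex 1.845 0.79 -0.744
endloop
endfacet
facet normal 0.272 -0.746 0.607
outer loop
vertex 3.04 -0.521 -0.222
vertex 2.285 -0.42 0.24
vertex 2.575 -1.19 -0.836
endloop
endfacet
facet normal 0.456 0.655 0.602
outer loop
vertex 3.04 -0.521 -0.222
vertex 2.6 0.689 -1.206
vertex 2.285 -0.42 0.24
endloop
endfacet
facet normal -0.272 0.746 -0.607
outer loop
vertex 1.845 0.79 -0.744
vertex 2.6 0.689 -1.206
vertex 1.38 0.121 -1.358
endloop
endfacet
facet normal -0.456 -0.655 -0.602
outer loop
vertex 2.135 0.02 -1.82
vertex 2.575 -1.19 -0.836
vertex 1.38 0.121 -1.358
endloop
endfacet
facet normal -0.272 0.746 -0.607
outer loop
vertex 1.38 0.121 -1.358
vertex 2.6 0.689 -1.206
vertex 2.135 0.02 -1.82
endloop
endfacet
facet normal 0.848 -0.113 -0.518
outer loop
vertex 2.135 0.02 -1.82
vertex 3.04 -0.521 -0.222
vertex 2.575 -1.19 -0.836
endloop
endfacet
facet normal 0.848 -0.113 -0.518
outer loop
vertex 2.6 0.689 -1.206
vertex 3.04 -0.521 -0.222
vertex 2.135 0.02 -1.82
endloop
endfacet

endsolid


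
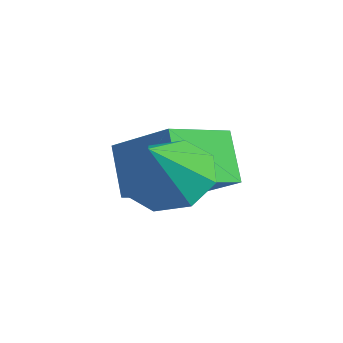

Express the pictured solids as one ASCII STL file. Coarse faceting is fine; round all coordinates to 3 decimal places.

solid 
facet normal -0.403 0.519 -0.754
outer loop
vertex -1.971 -2.43 1.808
vertex -2.568 -2.884 1.815
vertex -2.385 -2.243 2.158
endloop
endfacet
facet normal 0.689 0.419 0.591
outer loop
vertex -1.971 -2.43 1.808
vertex -2.385 -2.243 2.158
vertex -2.092 -3.496 2.705
endloop
endfacet
facet normal -0.403 0.519 -0.754
outer loop
vertex -2.385 -2.243 2.158
vertex -2.568 -2.884 1.815
vertex -2.906 -2.431 2.307
endloop
endfacet
facet normal 0.107 0.419 0.902
outer loop
vertex -2.385 -2.243 2.158
vertex -2.906 -2.431 2.307
vertex -2.092 -3.496 2.705
endloop
endfacet
facet normal -0.404 0.518 -0.754
outer loop
vertex -2.906 -2.431 2.307
vertex -2.568 -2.884 1.815
vertex -3.229 -2.885 2.168
endloop
endfacet
facet normal -0.418 0.020 0.908
outer loop
vertex -2.906 -2.431 2.307
vertex -3.229 -2.885 2.168
vertex -2.092 -3.496 2.705
endloop
endfacet
facet normal -0.403 0.519 -0.754
outer loop
vertex -3.229 -2.885 2.168
vertex -2.568 -2.884 1.815
vertex -3.165 -3.338 1.822
endloop
endfacet
facet normal -0.579 -0.545 0.606
outer loop
vertex -3.229 -2.885 2.168
vertex -3.165 -3.338 1.822
vertex -2.092 -3.496 2.705
endloop
endfacet
facet normal -0.403 0.518 -0.754
outer loop
vertex -3.165 -3.338 1.822
vertex -2.568 -2.884 1.815
vertex -2.75 -3.525 1.472
endloop
endfacet
facet normal -0.281 -0.944 0.172
outer loop
vertex -3.165 -3.338 1.822
vertex -2.75 -3.525 1.472
vertex -2.092 -3.496 2.705
endloop
endfacet
facet normal -0.403 0.518 -0.755
outer loop
vertex -2.75 -3.525 1.472
vertex -2.568 -2.884 1.815
vertex -2.229 -3.337 1.323
endloop
endfacet
facet normal 0.301 -0.944 -0.138
outer loop
vertex -2.75 -3.525 1.472
vertex -2.229 -3.337 1.323
vertex -2.092 -3.496 2.705
endloop
endfacet
facet normal -0.402 0.518 -0.755
outer loop
vertex -2.229 -3.337 1.323
vertex -2.568 -2.884 1.815
vertex -1.906 -2.884 1.462
endloop
endfacet
facet normal 0.826 -0.545 -0.145
outer loop
vertex -2.229 -3.337 1.323
vertex -1.906 -2.884 1.462
vertex -2.092 -3.496 2.705
endloop
endfacet
facet normal -0.403 0.518 -0.755
outer loop
vertex -1.906 -2.884 1.462
vertex -2.568 -2.884 1.815
vertex -1.971 -2.43 1.808
endloop
endfacet
facet normal 0.987 0.021 0.158
outer loop
vertex -1.906 -2.884 1.462
vertex -1.971 -2.43 1.808
vertex -2.092 -3.496 2.705
endloop
endfacet
facet normal -0.587 0.147 0.796
outer loop
vertex -3.174 -2.569 2.476
vertex -3.422 -1.339 2.066
vertex -4.214 -3.006 1.79
endloop
endfacet
facet normal 0.187 -0.932 0.310
outer loop
vertex -3.598 -3.161 0.954
vertex -3.174 -2.569 2.476
vertex -4.214 -3.006 1.79
endloop
endfacet
facet normal -0.587 0.147 0.796
outer loop
vertex -4.214 -3.006 1.79
vertex -3.422 -1.339 2.066
vertex -4.462 -1.776 1.38
endloop
endfacet
facet normal -0.788 -0.332 -0.519
outer loop
vertex -4.462 -1.776 1.38
vertex -3.598 -3.161 0.954
vertex -4.214 -3.006 1.79
endloop
endfacet
facet normal 0.788 0.332 0.519
outer loop
vertex -3.174 -2.569 2.476
vertex -2.806 -1.494 1.23
vertex -3.422 -1.339 2.066
endloop
endfacet
facet normal 0.187 -0.932 0.310
outer loop
vertex -2.558 -2.724 1.64
vertex -3.174 -2.569 2.476
vertex -3.598 -3.161 0.954
endloop
endfacet
facet normal 0.788 0.332 0.519
outer loop
vertex -2.558 -2.724 1.64
vertex -2.806 -1.494 1.23
vertex -3.174 -2.569 2.476
endloop
endfacet
facet normal -0.187 0.932 -0.310
outer loop
vertex -3.422 -1.339 2.066
vertex -2.806 -1.494 1.23
vertex -4.462 -1.776 1.38
endloop
endfacet
facet normal -0.788 -0.332 -0.519
outer loop
vertex -3.846 -1.931 0.544
vertex -3.598 -3.161 0.954
vertex -4.462 -1.776 1.38
endloop
endfacet
facet normal -0.187 0.932 -0.310
outer loop
vertex -4.462 -1.776 1.38
vertex -2.806 -1.494 1.23
vertex -3.846 -1.931 0.544
endloop
endfacet
facet normal 0.587 -0.147 -0.796
outer loop
vertex -3.846 -1.931 0.544
vertex -2.558 -2.724 1.64
vertex -3.598 -3.161 0.954
endloop
endfacet
facet normal 0.587 -0.147 -0.796
outer loop
vertex -2.806 -1.494 1.23
vertex -2.558 -2.724 1.64
vertex -3.846 -1.931 0.544
endloop
endfacet

endsolid


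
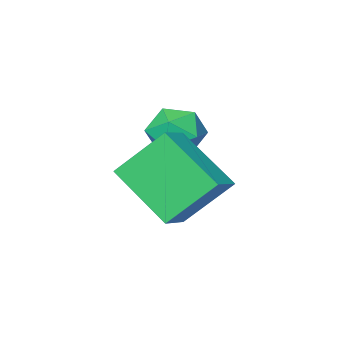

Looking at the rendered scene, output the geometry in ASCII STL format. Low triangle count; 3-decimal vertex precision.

solid 
facet normal -0.618 0.712 0.335
outer loop
vertex 1.551 1.573 2.613
vertex 1.934 1.526 3.42
vertex 2.253 2.092 2.805
endloop
endfacet
facet normal -0.488 0.794 -0.362
outer loop
vertex 1.551 1.573 2.613
vertex 2.253 2.092 2.805
vertex 2.197 1.694 2.007
endloop
endfacet
facet normal -0.690 0.196 -0.697
outer loop
vertex 1.551 1.573 2.613
vertex 2.197 1.694 2.007
vertex 1.844 0.882 2.128
endloop
endfacet
facet normal -0.944 -0.255 -0.207
outer loop
vertex 1.551 1.573 2.613
vertex 1.844 0.882 2.128
vertex 1.681 0.778 3.001
endloop
endfacet
facet normal -0.900 0.063 0.431
outer loop
vertex 1.551 1.573 2.613
vertex 1.681 0.778 3.001
vertex 1.934 1.526 3.42
endloop
endfacet
facet normal 0.216 0.868 -0.448
outer loop
vertex 2.197 1.694 2.007
vertex 2.253 2.092 2.805
vertex 2.979 1.722 2.439
endloop
endfacet
facet normal 0.007 0.734 0.679
outer loop
vertex 2.253 2.092 2.805
vertex 1.934 1.526 3.42
vertex 2.816 1.618 3.312
endloop
endfacet
facet normal -0.450 -0.316 0.835
outer loop
vertex 1.934 1.526 3.42
vertex 1.681 0.778 3.001
vertex 2.463 0.806 3.433
endloop
endfacet
facet normal -0.522 -0.830 -0.196
outer loop
vertex 1.681 0.778 3.001
vertex 1.844 0.882 2.128
vertex 2.407 0.408 2.635
endloop
endfacet
facet normal -0.111 -0.099 -0.989
outer loop
vertex 1.844 0.882 2.128
vertex 2.197 1.694 2.007
vertex 2.726 0.974 2.02
endloop
endfacet
facet normal 0.944 0.255 0.207
outer loop
vertex 3.109 0.927 2.827
vertex 2.979 1.722 2.439
vertex 2.816 1.618 3.312
endloop
endfacet
facet normal 0.690 -0.196 0.697
outer loop
vertex 3.109 0.927 2.827
vertex 2.816 1.618 3.312
vertex 2.463 0.806 3.433
endloop
endfacet
facet normal 0.488 -0.794 0.362
outer loop
vertex 3.109 0.927 2.827
vertex 2.463 0.806 3.433
vertex 2.407 0.408 2.635
endloop
endfacet
facet normal 0.618 -0.712 -0.335
outer loop
vertex 3.109 0.927 2.827
vertex 2.407 0.408 2.635
vertex 2.726 0.974 2.02
endloop
endfacet
facet normal 0.900 -0.063 -0.431
outer loop
vertex 3.109 0.927 2.827
vertex 2.726 0.974 2.02
vertex 2.979 1.722 2.439
endloop
endfacet
facet normal 0.522 0.830 0.196
outer loop
vertex 2.816 1.618 3.312
vertex 2.979 1.722 2.439
vertex 2.253 2.092 2.805
endloop
endfacet
facet normal 0.111 0.099 0.989
outer loop
vertex 2.463 0.806 3.433
vertex 2.816 1.618 3.312
vertex 1.934 1.526 3.42
endloop
endfacet
facet normal -0.216 -0.868 0.448
outer loop
vertex 2.407 0.408 2.635
vertex 2.463 0.806 3.433
vertex 1.681 0.778 3.001
endloop
endfacet
facet normal -0.007 -0.734 -0.679
outer loop
vertex 2.726 0.974 2.02
vertex 2.407 0.408 2.635
vertex 1.844 0.882 2.128
endloop
endfacet
facet normal 0.450 0.316 -0.835
outer loop
vertex 2.979 1.722 2.439
vertex 2.726 0.974 2.02
vertex 2.197 1.694 2.007
endloop
endfacet
facet normal -0.810 -0.458 -0.366
outer loop
vertex 2.94 2.441 3.24
vertex 2.534 4.156 1.991
vertex 3.979 1.694 1.877
endloop
endfacet
facet normal 0.187 -0.794 0.578
outer loop
vertex 4.846 2.184 2.269
vertex 2.94 2.441 3.24
vertex 3.979 1.694 1.877
endloop
endfacet
facet normal -0.810 -0.458 -0.366
outer loop
vertex 3.979 1.694 1.877
vertex 2.534 4.156 1.991
vertex 3.574 3.408 0.628
endloop
endfacet
facet normal 0.556 -0.400 -0.729
outer loop
vertex 3.574 3.408 0.628
vertex 4.846 2.184 2.269
vertex 3.979 1.694 1.877
endloop
endfacet
facet normal -0.556 0.400 0.729
outer loop
vertex 2.94 2.441 3.24
vertex 3.401 4.646 2.383
vertex 2.534 4.156 1.991
endloop
endfacet
facet normal 0.188 -0.794 0.579
outer loop
vertex 3.806 2.932 3.632
vertex 2.94 2.441 3.24
vertex 4.846 2.184 2.269
endloop
endfacet
facet normal -0.556 0.400 0.729
outer loop
vertex 3.806 2.932 3.632
vertex 3.401 4.646 2.383
vertex 2.94 2.441 3.24
endloop
endfacet
facet normal -0.187 0.794 -0.578
outer loop
vertex 2.534 4.156 1.991
vertex 3.401 4.646 2.383
vertex 3.574 3.408 0.628
endloop
endfacet
facet normal 0.556 -0.399 -0.729
outer loop
vertex 4.44 3.899 1.02
vertex 4.846 2.184 2.269
vertex 3.574 3.408 0.628
endloop
endfacet
facet normal -0.188 0.794 -0.578
outer loop
vertex 3.574 3.408 0.628
vertex 3.401 4.646 2.383
vertex 4.44 3.899 1.02
endloop
endfacet
facet normal 0.810 0.458 0.366
outer loop
vertex 4.44 3.899 1.02
vertex 3.806 2.932 3.632
vertex 4.846 2.184 2.269
endloop
endfacet
facet normal 0.810 0.458 0.366
outer loop
vertex 3.401 4.646 2.383
vertex 3.806 2.932 3.632
vertex 4.44 3.899 1.02
endloop
endfacet

endsolid


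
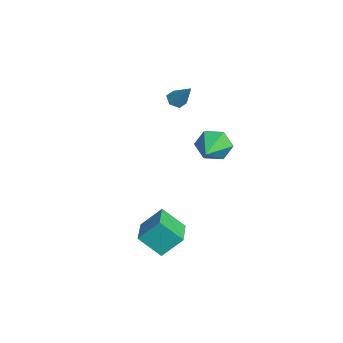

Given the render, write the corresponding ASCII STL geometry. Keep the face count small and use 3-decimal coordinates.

solid 
facet normal -0.870 0.369 -0.327
outer loop
vertex 1.016 2.795 0.92
vertex 0.601 2.44 1.622
vertex 0.932 3.264 1.672
endloop
endfacet
facet normal 0.765 0.581 -0.277
outer loop
vertex 1.016 2.795 0.92
vertex 0.932 3.264 1.672
vertex 2.339 1.7 2.278
endloop
endfacet
facet normal -0.870 0.369 -0.327
outer loop
vertex 0.932 3.264 1.672
vertex 0.601 2.44 1.622
vertex 0.517 2.909 2.374
endloop
endfacet
facet normal 0.463 0.650 0.602
outer loop
vertex 0.932 3.264 1.672
vertex 0.517 2.909 2.374
vertex 2.339 1.7 2.278
endloop
endfacet
facet normal -0.869 0.370 -0.328
outer loop
vertex 0.517 2.909 2.374
vertex 0.601 2.44 1.622
vertex 0.185 2.084 2.324
endloop
endfacet
facet normal 0.010 -0.064 0.998
outer loop
vertex 0.517 2.909 2.374
vertex 0.185 2.084 2.324
vertex 2.339 1.7 2.278
endloop
endfacet
facet normal -0.869 0.369 -0.328
outer loop
vertex 0.185 2.084 2.324
vertex 0.601 2.44 1.622
vertex 0.269 1.615 1.573
endloop
endfacet
facet normal -0.140 -0.847 0.513
outer loop
vertex 0.185 2.084 2.324
vertex 0.269 1.615 1.573
vertex 2.339 1.7 2.278
endloop
endfacet
facet normal -0.870 0.369 -0.328
outer loop
vertex 0.269 1.615 1.573
vertex 0.601 2.44 1.622
vertex 0.685 1.971 0.87
endloop
endfacet
facet normal 0.163 -0.916 -0.367
outer loop
vertex 0.269 1.615 1.573
vertex 0.685 1.971 0.87
vertex 2.339 1.7 2.278
endloop
endfacet
facet normal -0.870 0.369 -0.327
outer loop
vertex 0.685 1.971 0.87
vertex 0.601 2.44 1.622
vertex 1.016 2.795 0.92
endloop
endfacet
facet normal 0.616 -0.201 -0.762
outer loop
vertex 0.685 1.971 0.87
vertex 1.016 2.795 0.92
vertex 2.339 1.7 2.278
endloop
endfacet
facet normal -0.954 0.247 -0.172
outer loop
vertex 0.627 0.088 -2.362
vertex 1.062 1.075 -3.36
vertex 0.554 -0.89 -3.36
endloop
endfacet
facet normal -0.296 -0.671 0.680
outer loop
vertex 2.118 -1.295 -3.08
vertex 0.627 0.088 -2.362
vertex 0.554 -0.89 -3.36
endloop
endfacet
facet normal -0.954 0.247 -0.171
outer loop
vertex 0.554 -0.89 -3.36
vertex 1.062 1.075 -3.36
vertex 0.988 0.097 -4.359
endloop
endfacet
facet normal -0.053 -0.699 -0.713
outer loop
vertex 0.988 0.097 -4.359
vertex 2.118 -1.295 -3.08
vertex 0.554 -0.89 -3.36
endloop
endfacet
facet normal 0.053 0.698 0.714
outer loop
vertex 0.627 0.088 -2.362
vertex 2.626 0.67 -3.08
vertex 1.062 1.075 -3.36
endloop
endfacet
facet normal -0.296 -0.672 0.679
outer loop
vertex 2.192 -0.317 -2.081
vertex 0.627 0.088 -2.362
vertex 2.118 -1.295 -3.08
endloop
endfacet
facet normal 0.053 0.699 0.713
outer loop
vertex 2.192 -0.317 -2.081
vertex 2.626 0.67 -3.08
vertex 0.627 0.088 -2.362
endloop
endfacet
facet normal 0.296 0.672 -0.679
outer loop
vertex 1.062 1.075 -3.36
vertex 2.626 0.67 -3.08
vertex 0.988 0.097 -4.359
endloop
endfacet
facet normal -0.053 -0.698 -0.714
outer loop
vertex 2.553 -0.308 -4.078
vertex 2.118 -1.295 -3.08
vertex 0.988 0.097 -4.359
endloop
endfacet
facet normal 0.296 0.671 -0.680
outer loop
vertex 0.988 0.097 -4.359
vertex 2.626 0.67 -3.08
vertex 2.553 -0.308 -4.078
endloop
endfacet
facet normal 0.954 -0.247 0.171
outer loop
vertex 2.553 -0.308 -4.078
vertex 2.192 -0.317 -2.081
vertex 2.118 -1.295 -3.08
endloop
endfacet
facet normal 0.954 -0.246 0.171
outer loop
vertex 2.626 0.67 -3.08
vertex 2.192 -0.317 -2.081
vertex 2.553 -0.308 -4.078
endloop
endfacet
facet normal -0.519 -0.352 -0.779
outer loop
vertex -3.147 1.626 1.78
vertex -3.58 1.565 2.096
vertex -3.501 2.03 1.833
endloop
endfacet
facet normal 0.677 0.641 -0.361
outer loop
vertex -3.147 1.626 1.78
vertex -3.501 2.03 1.833
vertex -2.8 2.095 3.264
endloop
endfacet
facet normal -0.521 -0.352 -0.778
outer loop
vertex -3.501 2.03 1.833
vertex -3.58 1.565 2.096
vertex -3.934 1.97 2.15
endloop
endfacet
facet normal -0.125 0.992 0.016
outer loop
vertex -3.501 2.03 1.833
vertex -3.934 1.97 2.15
vertex -2.8 2.095 3.264
endloop
endfacet
facet normal -0.521 -0.352 -0.778
outer loop
vertex -3.934 1.97 2.15
vertex -3.58 1.565 2.096
vertex -4.013 1.505 2.413
endloop
endfacet
facet normal -0.649 0.455 0.610
outer loop
vertex -3.934 1.97 2.15
vertex -4.013 1.505 2.413
vertex -2.8 2.095 3.264
endloop
endfacet
facet normal -0.520 -0.354 -0.777
outer loop
vertex -4.013 1.505 2.413
vertex -3.58 1.565 2.096
vertex -3.659 1.101 2.36
endloop
endfacet
facet normal -0.368 -0.431 0.824
outer loop
vertex -4.013 1.505 2.413
vertex -3.659 1.101 2.36
vertex -2.8 2.095 3.264
endloop
endfacet
facet normal -0.520 -0.354 -0.777
outer loop
vertex -3.659 1.101 2.36
vertex -3.58 1.565 2.096
vertex -3.226 1.161 2.043
endloop
endfacet
facet normal 0.435 -0.782 0.446
outer loop
vertex -3.659 1.101 2.36
vertex -3.226 1.161 2.043
vertex -2.8 2.095 3.264
endloop
endfacet
facet normal -0.519 -0.352 -0.779
outer loop
vertex -3.226 1.161 2.043
vertex -3.58 1.565 2.096
vertex -3.147 1.626 1.78
endloop
endfacet
facet normal 0.958 -0.246 -0.146
outer loop
vertex -3.226 1.161 2.043
vertex -3.147 1.626 1.78
vertex -2.8 2.095 3.264
endloop
endfacet

endsolid


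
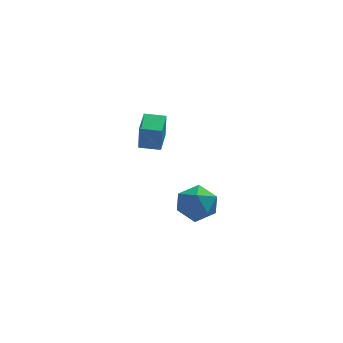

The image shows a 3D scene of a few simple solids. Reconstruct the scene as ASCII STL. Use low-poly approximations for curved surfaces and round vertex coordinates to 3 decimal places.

solid 
facet normal -0.301 0.094 0.949
outer loop
vertex 4.019 -1.23 -2.028
vertex 3.147 -1.572 -2.271
vertex 3.844 -2.181 -1.989
endloop
endfacet
facet normal 0.401 -0.036 0.915
outer loop
vertex 4.019 -1.23 -2.028
vertex 3.844 -2.181 -1.989
vertex 4.684 -1.858 -2.344
endloop
endfacet
facet normal 0.703 0.480 0.526
outer loop
vertex 4.019 -1.23 -2.028
vertex 4.684 -1.858 -2.344
vertex 4.506 -1.049 -2.844
endloop
endfacet
facet normal 0.187 0.929 0.318
outer loop
vertex 4.019 -1.23 -2.028
vertex 4.506 -1.049 -2.844
vertex 3.556 -0.873 -2.799
endloop
endfacet
facet normal -0.432 0.691 0.580
outer loop
vertex 4.019 -1.23 -2.028
vertex 3.556 -0.873 -2.799
vertex 3.147 -1.572 -2.271
endloop
endfacet
facet normal 0.494 -0.655 0.572
outer loop
vertex 4.684 -1.858 -2.344
vertex 3.844 -2.181 -1.989
vertex 4.224 -2.587 -2.781
endloop
endfacet
facet normal -0.641 -0.444 0.626
outer loop
vertex 3.844 -2.181 -1.989
vertex 3.147 -1.572 -2.271
vertex 3.274 -2.411 -2.736
endloop
endfacet
facet normal -0.853 0.521 0.029
outer loop
vertex 3.147 -1.572 -2.271
vertex 3.556 -0.873 -2.799
vertex 3.096 -1.602 -3.236
endloop
endfacet
facet normal 0.149 0.907 -0.393
outer loop
vertex 3.556 -0.873 -2.799
vertex 4.506 -1.049 -2.844
vertex 3.936 -1.279 -3.591
endloop
endfacet
facet normal 0.982 0.181 -0.058
outer loop
vertex 4.506 -1.049 -2.844
vertex 4.684 -1.858 -2.344
vertex 4.633 -1.888 -3.309
endloop
endfacet
facet normal -0.187 -0.929 -0.318
outer loop
vertex 3.761 -2.23 -3.552
vertex 4.224 -2.587 -2.781
vertex 3.274 -2.411 -2.736
endloop
endfacet
facet normal -0.703 -0.480 -0.526
outer loop
vertex 3.761 -2.23 -3.552
vertex 3.274 -2.411 -2.736
vertex 3.096 -1.602 -3.236
endloop
endfacet
facet normal -0.401 0.036 -0.915
outer loop
vertex 3.761 -2.23 -3.552
vertex 3.096 -1.602 -3.236
vertex 3.936 -1.279 -3.591
endloop
endfacet
facet normal 0.301 -0.094 -0.949
outer loop
vertex 3.761 -2.23 -3.552
vertex 3.936 -1.279 -3.591
vertex 4.633 -1.888 -3.309
endloop
endfacet
facet normal 0.432 -0.691 -0.580
outer loop
vertex 3.761 -2.23 -3.552
vertex 4.633 -1.888 -3.309
vertex 4.224 -2.587 -2.781
endloop
endfacet
facet normal -0.149 -0.907 0.393
outer loop
vertex 3.274 -2.411 -2.736
vertex 4.224 -2.587 -2.781
vertex 3.844 -2.181 -1.989
endloop
endfacet
facet normal -0.982 -0.181 0.058
outer loop
vertex 3.096 -1.602 -3.236
vertex 3.274 -2.411 -2.736
vertex 3.147 -1.572 -2.271
endloop
endfacet
facet normal -0.494 0.655 -0.572
outer loop
vertex 3.936 -1.279 -3.591
vertex 3.096 -1.602 -3.236
vertex 3.556 -0.873 -2.799
endloop
endfacet
facet normal 0.641 0.444 -0.626
outer loop
vertex 4.633 -1.888 -3.309
vertex 3.936 -1.279 -3.591
vertex 4.506 -1.049 -2.844
endloop
endfacet
facet normal 0.853 -0.521 -0.029
outer loop
vertex 4.224 -2.587 -2.781
vertex 4.633 -1.888 -3.309
vertex 4.684 -1.858 -2.344
endloop
endfacet
facet normal -0.971 0.232 0.056
outer loop
vertex 1.897 2.973 -1.255
vertex 2.187 4.145 -1.077
vertex 1.871 3.18 -2.569
endloop
endfacet
facet normal -0.238 -0.960 -0.147
outer loop
vertex 2.813 2.955 -2.623
vertex 1.897 2.973 -1.255
vertex 1.871 3.18 -2.569
endloop
endfacet
facet normal -0.971 0.232 0.056
outer loop
vertex 1.871 3.18 -2.569
vertex 2.187 4.145 -1.077
vertex 2.161 4.351 -2.39
endloop
endfacet
facet normal -0.019 0.156 -0.988
outer loop
vertex 2.161 4.351 -2.39
vertex 2.813 2.955 -2.623
vertex 1.871 3.18 -2.569
endloop
endfacet
facet normal 0.020 -0.155 0.988
outer loop
vertex 1.897 2.973 -1.255
vertex 3.129 3.92 -1.131
vertex 2.187 4.145 -1.077
endloop
endfacet
facet normal -0.237 -0.960 -0.146
outer loop
vertex 2.839 2.749 -1.31
vertex 1.897 2.973 -1.255
vertex 2.813 2.955 -2.623
endloop
endfacet
facet normal 0.021 -0.156 0.988
outer loop
vertex 2.839 2.749 -1.31
vertex 3.129 3.92 -1.131
vertex 1.897 2.973 -1.255
endloop
endfacet
facet normal 0.238 0.960 0.146
outer loop
vertex 2.187 4.145 -1.077
vertex 3.129 3.92 -1.131
vertex 2.161 4.351 -2.39
endloop
endfacet
facet normal -0.021 0.155 -0.988
outer loop
vertex 3.103 4.127 -2.445
vertex 2.813 2.955 -2.623
vertex 2.161 4.351 -2.39
endloop
endfacet
facet normal 0.237 0.960 0.147
outer loop
vertex 2.161 4.351 -2.39
vertex 3.129 3.92 -1.131
vertex 3.103 4.127 -2.445
endloop
endfacet
facet normal 0.971 -0.232 -0.056
outer loop
vertex 3.103 4.127 -2.445
vertex 2.839 2.749 -1.31
vertex 2.813 2.955 -2.623
endloop
endfacet
facet normal 0.971 -0.232 -0.056
outer loop
vertex 3.129 3.92 -1.131
vertex 2.839 2.749 -1.31
vertex 3.103 4.127 -2.445
endloop
endfacet

endsolid


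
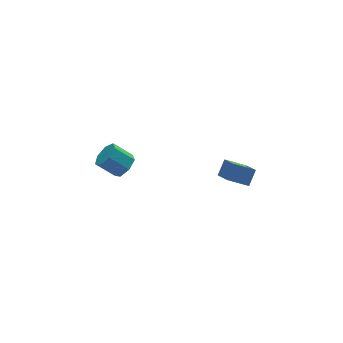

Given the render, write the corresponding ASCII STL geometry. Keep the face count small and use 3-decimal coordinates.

solid 
facet normal 0.635 -0.416 -0.651
outer loop
vertex -2.883 -0.798 1.893
vertex -3.28 -0.536 1.339
vertex -2.719 -0.223 1.686
endloop
endfacet
facet normal 0.728 0.039 0.685
outer loop
vertex -2.883 -0.798 1.893
vertex -2.719 -0.223 1.686
vertex -3.664 -0.287 2.694
endloop
endfacet
facet normal 0.728 0.038 0.685
outer loop
vertex -3.664 -0.287 2.694
vertex -2.719 -0.223 1.686
vertex -3.499 0.289 2.487
endloop
endfacet
facet normal -0.634 0.416 0.652
outer loop
vertex -3.664 -0.287 2.694
vertex -3.499 0.289 2.487
vertex -4.06 -0.024 2.141
endloop
endfacet
facet normal 0.635 -0.415 -0.652
outer loop
vertex -2.719 -0.223 1.686
vertex -3.28 -0.536 1.339
vertex -2.977 0.117 1.218
endloop
endfacet
facet normal 0.657 0.734 0.171
outer loop
vertex -2.719 -0.223 1.686
vertex -2.977 0.117 1.218
vertex -3.499 0.289 2.487
endloop
endfacet
facet normal 0.657 0.734 0.171
outer loop
vertex -3.499 0.289 2.487
vertex -2.977 0.117 1.218
vertex -3.757 0.629 2.019
endloop
endfacet
facet normal -0.634 0.416 0.652
outer loop
vertex -3.499 0.289 2.487
vertex -3.757 0.629 2.019
vertex -4.06 -0.024 2.141
endloop
endfacet
facet normal 0.635 -0.415 -0.652
outer loop
vertex -2.977 0.117 1.218
vertex -3.28 -0.536 1.339
vertex -3.463 -0.034 0.841
endloop
endfacet
facet normal 0.093 0.877 -0.471
outer loop
vertex -2.977 0.117 1.218
vertex -3.463 -0.034 0.841
vertex -3.757 0.629 2.019
endloop
endfacet
facet normal 0.090 0.877 -0.471
outer loop
vertex -3.757 0.629 2.019
vertex -3.463 -0.034 0.841
vertex -4.244 0.477 1.643
endloop
endfacet
facet normal -0.634 0.416 0.652
outer loop
vertex -3.757 0.629 2.019
vertex -4.244 0.477 1.643
vertex -4.06 -0.024 2.141
endloop
endfacet
facet normal 0.634 -0.416 -0.652
outer loop
vertex -3.463 -0.034 0.841
vertex -3.28 -0.536 1.339
vertex -3.811 -0.563 0.84
endloop
endfacet
facet normal -0.544 0.359 -0.758
outer loop
vertex -3.463 -0.034 0.841
vertex -3.811 -0.563 0.84
vertex -4.244 0.477 1.643
endloop
endfacet
facet normal -0.543 0.360 -0.759
outer loop
vertex -4.244 0.477 1.643
vertex -3.811 -0.563 0.84
vertex -4.592 -0.052 1.641
endloop
endfacet
facet normal -0.635 0.415 0.652
outer loop
vertex -4.244 0.477 1.643
vertex -4.592 -0.052 1.641
vertex -4.06 -0.024 2.141
endloop
endfacet
facet normal 0.634 -0.415 -0.653
outer loop
vertex -3.811 -0.563 0.84
vertex -3.28 -0.536 1.339
vertex -3.759 -1.072 1.214
endloop
endfacet
facet normal -0.768 -0.428 -0.476
outer loop
vertex -3.811 -0.563 0.84
vertex -3.759 -1.072 1.214
vertex -4.592 -0.052 1.641
endloop
endfacet
facet normal -0.768 -0.429 -0.475
outer loop
vertex -4.592 -0.052 1.641
vertex -3.759 -1.072 1.214
vertex -4.54 -0.561 2.016
endloop
endfacet
facet normal -0.634 0.415 0.652
outer loop
vertex -4.592 -0.052 1.641
vertex -4.54 -0.561 2.016
vertex -4.06 -0.024 2.141
endloop
endfacet
facet normal 0.635 -0.416 -0.651
outer loop
vertex -3.759 -1.072 1.214
vertex -3.28 -0.536 1.339
vertex -3.346 -1.176 1.683
endloop
endfacet
facet normal -0.414 -0.895 0.167
outer loop
vertex -3.759 -1.072 1.214
vertex -3.346 -1.176 1.683
vertex -4.54 -0.561 2.016
endloop
endfacet
facet normal -0.414 -0.895 0.167
outer loop
vertex -4.54 -0.561 2.016
vertex -3.346 -1.176 1.683
vertex -4.127 -0.665 2.485
endloop
endfacet
facet normal -0.635 0.416 0.651
outer loop
vertex -4.54 -0.561 2.016
vertex -4.127 -0.665 2.485
vertex -4.06 -0.024 2.141
endloop
endfacet
facet normal 0.635 -0.416 -0.651
outer loop
vertex -3.346 -1.176 1.683
vertex -3.28 -0.536 1.339
vertex -2.883 -0.798 1.893
endloop
endfacet
facet normal 0.251 -0.687 0.682
outer loop
vertex -3.346 -1.176 1.683
vertex -2.883 -0.798 1.893
vertex -4.127 -0.665 2.485
endloop
endfacet
facet normal 0.252 -0.686 0.683
outer loop
vertex -4.127 -0.665 2.485
vertex -2.883 -0.798 1.893
vertex -3.664 -0.287 2.694
endloop
endfacet
facet normal -0.634 0.416 0.652
outer loop
vertex -4.127 -0.665 2.485
vertex -3.664 -0.287 2.694
vertex -4.06 -0.024 2.141
endloop
endfacet
facet normal -0.572 -0.390 -0.721
outer loop
vertex 2.898 -1.541 -2.092
vertex 1.882 -1.161 -1.491
vertex 2.937 -0.481 -2.696
endloop
endfacet
facet normal 0.819 -0.306 -0.485
outer loop
vertex 3.498 -0.099 -1.989
vertex 2.898 -1.541 -2.092
vertex 2.937 -0.481 -2.696
endloop
endfacet
facet normal -0.572 -0.390 -0.721
outer loop
vertex 2.937 -0.481 -2.696
vertex 1.882 -1.161 -1.491
vertex 1.921 -0.101 -2.095
endloop
endfacet
facet normal 0.032 0.868 -0.495
outer loop
vertex 1.921 -0.101 -2.095
vertex 3.498 -0.099 -1.989
vertex 2.937 -0.481 -2.696
endloop
endfacet
facet normal -0.032 -0.868 0.495
outer loop
vertex 2.898 -1.541 -2.092
vertex 2.443 -0.779 -0.784
vertex 1.882 -1.161 -1.491
endloop
endfacet
facet normal 0.819 -0.306 -0.485
outer loop
vertex 3.459 -1.159 -1.385
vertex 2.898 -1.541 -2.092
vertex 3.498 -0.099 -1.989
endloop
endfacet
facet normal -0.032 -0.868 0.495
outer loop
vertex 3.459 -1.159 -1.385
vertex 2.443 -0.779 -0.784
vertex 2.898 -1.541 -2.092
endloop
endfacet
facet normal -0.819 0.306 0.485
outer loop
vertex 1.882 -1.161 -1.491
vertex 2.443 -0.779 -0.784
vertex 1.921 -0.101 -2.095
endloop
endfacet
facet normal 0.032 0.868 -0.495
outer loop
vertex 2.482 0.281 -1.388
vertex 3.498 -0.099 -1.989
vertex 1.921 -0.101 -2.095
endloop
endfacet
facet normal -0.819 0.306 0.485
outer loop
vertex 1.921 -0.101 -2.095
vertex 2.443 -0.779 -0.784
vertex 2.482 0.281 -1.388
endloop
endfacet
facet normal 0.572 0.390 0.721
outer loop
vertex 2.482 0.281 -1.388
vertex 3.459 -1.159 -1.385
vertex 3.498 -0.099 -1.989
endloop
endfacet
facet normal 0.572 0.390 0.721
outer loop
vertex 2.443 -0.779 -0.784
vertex 3.459 -1.159 -1.385
vertex 2.482 0.281 -1.388
endloop
endfacet

endsolid


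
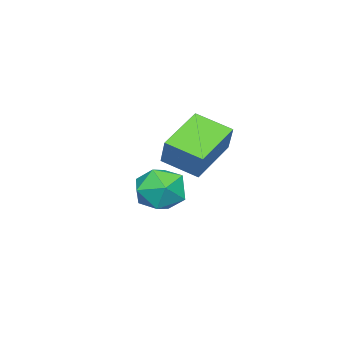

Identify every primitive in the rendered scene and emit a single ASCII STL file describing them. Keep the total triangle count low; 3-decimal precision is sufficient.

solid 
facet normal -0.412 -0.347 -0.842
outer loop
vertex -0.299 -0.784 4.093
vertex -0.391 0.579 3.577
vertex 1.464 -0.963 3.304
endloop
endfacet
facet normal 0.063 -0.933 0.353
outer loop
vertex 1.991 -0.519 4.383
vertex -0.299 -0.784 4.093
vertex 1.464 -0.963 3.304
endloop
endfacet
facet normal -0.412 -0.347 -0.842
outer loop
vertex 1.464 -0.963 3.304
vertex -0.391 0.579 3.577
vertex 1.372 0.4 2.788
endloop
endfacet
facet normal 0.909 -0.092 -0.406
outer loop
vertex 1.372 0.4 2.788
vertex 1.991 -0.519 4.383
vertex 1.464 -0.963 3.304
endloop
endfacet
facet normal -0.909 0.092 0.406
outer loop
vertex -0.299 -0.784 4.093
vertex 0.136 1.023 4.656
vertex -0.391 0.579 3.577
endloop
endfacet
facet normal 0.063 -0.933 0.353
outer loop
vertex 0.228 -0.34 5.172
vertex -0.299 -0.784 4.093
vertex 1.991 -0.519 4.383
endloop
endfacet
facet normal -0.909 0.092 0.406
outer loop
vertex 0.228 -0.34 5.172
vertex 0.136 1.023 4.656
vertex -0.299 -0.784 4.093
endloop
endfacet
facet normal -0.063 0.933 -0.353
outer loop
vertex -0.391 0.579 3.577
vertex 0.136 1.023 4.656
vertex 1.372 0.4 2.788
endloop
endfacet
facet normal 0.909 -0.092 -0.406
outer loop
vertex 1.899 0.844 3.867
vertex 1.991 -0.519 4.383
vertex 1.372 0.4 2.788
endloop
endfacet
facet normal -0.063 0.933 -0.353
outer loop
vertex 1.372 0.4 2.788
vertex 0.136 1.023 4.656
vertex 1.899 0.844 3.867
endloop
endfacet
facet normal 0.412 0.347 0.842
outer loop
vertex 1.899 0.844 3.867
vertex 0.228 -0.34 5.172
vertex 1.991 -0.519 4.383
endloop
endfacet
facet normal 0.412 0.347 0.842
outer loop
vertex 0.136 1.023 4.656
vertex 0.228 -0.34 5.172
vertex 1.899 0.844 3.867
endloop
endfacet
facet normal -0.510 0.856 0.079
outer loop
vertex -1.61 -1.722 0.187
vertex -2.543 -2.286 0.276
vertex -1.972 -2.028 1.172
endloop
endfacet
facet normal 0.149 0.927 0.343
outer loop
vertex -1.61 -1.722 0.187
vertex -1.972 -2.028 1.172
vertex -0.908 -2.11 0.931
endloop
endfacet
facet normal 0.613 0.770 -0.176
outer loop
vertex -1.61 -1.722 0.187
vertex -0.908 -2.11 0.931
vertex -0.822 -2.418 -0.115
endloop
endfacet
facet normal 0.240 0.602 -0.761
outer loop
vertex -1.61 -1.722 0.187
vertex -0.822 -2.418 -0.115
vertex -1.832 -2.527 -0.52
endloop
endfacet
facet normal -0.454 0.655 -0.604
outer loop
vertex -1.61 -1.722 0.187
vertex -1.832 -2.527 -0.52
vertex -2.543 -2.286 0.276
endloop
endfacet
facet normal 0.230 0.447 0.864
outer loop
vertex -0.908 -2.11 0.931
vertex -1.972 -2.028 1.172
vertex -1.408 -2.913 1.48
endloop
endfacet
facet normal -0.836 0.332 0.437
outer loop
vertex -1.972 -2.028 1.172
vertex -2.543 -2.286 0.276
vertex -2.418 -3.022 1.075
endloop
endfacet
facet normal -0.745 0.007 -0.667
outer loop
vertex -2.543 -2.286 0.276
vertex -1.832 -2.527 -0.52
vertex -2.332 -3.33 0.029
endloop
endfacet
facet normal 0.378 -0.080 -0.922
outer loop
vertex -1.832 -2.527 -0.52
vertex -0.822 -2.418 -0.115
vertex -1.268 -3.412 -0.212
endloop
endfacet
facet normal 0.981 0.193 0.024
outer loop
vertex -0.822 -2.418 -0.115
vertex -0.908 -2.11 0.931
vertex -0.697 -3.154 0.684
endloop
endfacet
facet normal -0.240 -0.602 0.761
outer loop
vertex -1.63 -3.718 0.773
vertex -1.408 -2.913 1.48
vertex -2.418 -3.022 1.075
endloop
endfacet
facet normal -0.613 -0.770 0.176
outer loop
vertex -1.63 -3.718 0.773
vertex -2.418 -3.022 1.075
vertex -2.332 -3.33 0.029
endloop
endfacet
facet normal -0.149 -0.927 -0.343
outer loop
vertex -1.63 -3.718 0.773
vertex -2.332 -3.33 0.029
vertex -1.268 -3.412 -0.212
endloop
endfacet
facet normal 0.510 -0.856 -0.079
outer loop
vertex -1.63 -3.718 0.773
vertex -1.268 -3.412 -0.212
vertex -0.697 -3.154 0.684
endloop
endfacet
facet normal 0.454 -0.655 0.604
outer loop
vertex -1.63 -3.718 0.773
vertex -0.697 -3.154 0.684
vertex -1.408 -2.913 1.48
endloop
endfacet
facet normal -0.378 0.080 0.922
outer loop
vertex -2.418 -3.022 1.075
vertex -1.408 -2.913 1.48
vertex -1.972 -2.028 1.172
endloop
endfacet
facet normal -0.981 -0.193 -0.024
outer loop
vertex -2.332 -3.33 0.029
vertex -2.418 -3.022 1.075
vertex -2.543 -2.286 0.276
endloop
endfacet
facet normal -0.230 -0.447 -0.864
outer loop
vertex -1.268 -3.412 -0.212
vertex -2.332 -3.33 0.029
vertex -1.832 -2.527 -0.52
endloop
endfacet
facet normal 0.836 -0.332 -0.437
outer loop
vertex -0.697 -3.154 0.684
vertex -1.268 -3.412 -0.212
vertex -0.822 -2.418 -0.115
endloop
endfacet
facet normal 0.745 -0.007 0.667
outer loop
vertex -1.408 -2.913 1.48
vertex -0.697 -3.154 0.684
vertex -0.908 -2.11 0.931
endloop
endfacet

endsolid
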